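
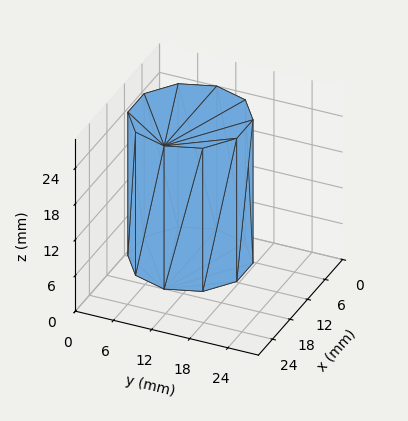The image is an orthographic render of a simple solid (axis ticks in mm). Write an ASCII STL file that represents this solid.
Reading the render: the shape is a regular 10-sided prism (a cylinder approximated with 10 flat sides), circumscribed radius ≈ 9 mm, height ≈ 24 mm (dimensions read to the nearest mm from the axis ticks). For the STL, each face is triangulated and given an outward normal.

solid part
  facet normal 0.0000 0.0000 -1.0000
    outer loop
      vertex 11.781 17.560 0.000
      vertex 16.281 14.290 0.000
      vertex 18.000 9.000 0.000
    endloop
  endfacet
  facet normal 0.0000 0.0000 -1.0000
    outer loop
      vertex 6.219 17.560 0.000
      vertex 11.781 17.560 0.000
      vertex 18.000 9.000 0.000
    endloop
  endfacet
  facet normal 0.0000 0.0000 -1.0000
    outer loop
      vertex 1.719 14.290 0.000
      vertex 6.219 17.560 0.000
      vertex 18.000 9.000 0.000
    endloop
  endfacet
  facet normal 0.0000 0.0000 -1.0000
    outer loop
      vertex 0.000 9.000 0.000
      vertex 1.719 14.290 0.000
      vertex 18.000 9.000 0.000
    endloop
  endfacet
  facet normal 0.0000 0.0000 -1.0000
    outer loop
      vertex 1.719 3.710 0.000
      vertex 0.000 9.000 0.000
      vertex 18.000 9.000 0.000
    endloop
  endfacet
  facet normal 0.0000 0.0000 -1.0000
    outer loop
      vertex 6.219 0.440 0.000
      vertex 1.719 3.710 0.000
      vertex 18.000 9.000 0.000
    endloop
  endfacet
  facet normal 0.0000 0.0000 -1.0000
    outer loop
      vertex 11.781 0.440 0.000
      vertex 6.219 0.440 0.000
      vertex 18.000 9.000 0.000
    endloop
  endfacet
  facet normal 0.0000 0.0000 -1.0000
    outer loop
      vertex 16.281 3.710 0.000
      vertex 11.781 0.440 0.000
      vertex 18.000 9.000 0.000
    endloop
  endfacet
  facet normal 0.0000 0.0000 1.0000
    outer loop
      vertex 18.000 9.000 24.000
      vertex 16.281 14.290 24.000
      vertex 11.781 17.560 24.000
    endloop
  endfacet
  facet normal 0.0000 0.0000 1.0000
    outer loop
      vertex 18.000 9.000 24.000
      vertex 11.781 17.560 24.000
      vertex 6.219 17.560 24.000
    endloop
  endfacet
  facet normal 0.0000 0.0000 1.0000
    outer loop
      vertex 18.000 9.000 24.000
      vertex 6.219 17.560 24.000
      vertex 1.719 14.290 24.000
    endloop
  endfacet
  facet normal 0.0000 0.0000 1.0000
    outer loop
      vertex 18.000 9.000 24.000
      vertex 1.719 14.290 24.000
      vertex 0.000 9.000 24.000
    endloop
  endfacet
  facet normal 0.0000 0.0000 1.0000
    outer loop
      vertex 18.000 9.000 24.000
      vertex 0.000 9.000 24.000
      vertex 1.719 3.710 24.000
    endloop
  endfacet
  facet normal 0.0000 0.0000 1.0000
    outer loop
      vertex 18.000 9.000 24.000
      vertex 1.719 3.710 24.000
      vertex 6.219 0.440 24.000
    endloop
  endfacet
  facet normal 0.0000 0.0000 1.0000
    outer loop
      vertex 18.000 9.000 24.000
      vertex 6.219 0.440 24.000
      vertex 11.781 0.440 24.000
    endloop
  endfacet
  facet normal 0.0000 0.0000 1.0000
    outer loop
      vertex 18.000 9.000 24.000
      vertex 11.781 0.440 24.000
      vertex 16.281 3.710 24.000
    endloop
  endfacet
  facet normal 0.9510 0.3090 0.0000
    outer loop
      vertex 18.000 9.000 0.000
      vertex 16.281 14.290 0.000
      vertex 16.281 14.290 24.000
    endloop
  endfacet
  facet normal 0.9510 0.3090 0.0000
    outer loop
      vertex 18.000 9.000 0.000
      vertex 16.281 14.290 24.000
      vertex 18.000 9.000 24.000
    endloop
  endfacet
  facet normal 0.5879 0.8090 0.0000
    outer loop
      vertex 16.281 14.290 0.000
      vertex 11.781 17.560 0.000
      vertex 11.781 17.560 24.000
    endloop
  endfacet
  facet normal 0.5879 0.8090 0.0000
    outer loop
      vertex 16.281 14.290 0.000
      vertex 11.781 17.560 24.000
      vertex 16.281 14.290 24.000
    endloop
  endfacet
  facet normal 0.0000 1.0000 0.0000
    outer loop
      vertex 11.781 17.560 0.000
      vertex 6.219 17.560 0.000
      vertex 6.219 17.560 24.000
    endloop
  endfacet
  facet normal 0.0000 1.0000 0.0000
    outer loop
      vertex 11.781 17.560 0.000
      vertex 6.219 17.560 24.000
      vertex 11.781 17.560 24.000
    endloop
  endfacet
  facet normal -0.5879 0.8090 0.0000
    outer loop
      vertex 6.219 17.560 0.000
      vertex 1.719 14.290 0.000
      vertex 1.719 14.290 24.000
    endloop
  endfacet
  facet normal -0.5879 0.8090 0.0000
    outer loop
      vertex 6.219 17.560 0.000
      vertex 1.719 14.290 24.000
      vertex 6.219 17.560 24.000
    endloop
  endfacet
  facet normal -0.9510 0.3090 0.0000
    outer loop
      vertex 1.719 14.290 0.000
      vertex 0.000 9.000 0.000
      vertex 0.000 9.000 24.000
    endloop
  endfacet
  facet normal -0.9510 0.3090 0.0000
    outer loop
      vertex 1.719 14.290 0.000
      vertex 0.000 9.000 24.000
      vertex 1.719 14.290 24.000
    endloop
  endfacet
  facet normal -0.9510 -0.3090 0.0000
    outer loop
      vertex 0.000 9.000 0.000
      vertex 1.719 3.710 0.000
      vertex 1.719 3.710 24.000
    endloop
  endfacet
  facet normal -0.9510 -0.3090 0.0000
    outer loop
      vertex 0.000 9.000 0.000
      vertex 1.719 3.710 24.000
      vertex 0.000 9.000 24.000
    endloop
  endfacet
  facet normal -0.5879 -0.8090 0.0000
    outer loop
      vertex 1.719 3.710 0.000
      vertex 6.219 0.440 0.000
      vertex 6.219 0.440 24.000
    endloop
  endfacet
  facet normal -0.5879 -0.8090 0.0000
    outer loop
      vertex 1.719 3.710 0.000
      vertex 6.219 0.440 24.000
      vertex 1.719 3.710 24.000
    endloop
  endfacet
  facet normal 0.0000 -1.0000 0.0000
    outer loop
      vertex 6.219 0.440 0.000
      vertex 11.781 0.440 0.000
      vertex 11.781 0.440 24.000
    endloop
  endfacet
  facet normal 0.0000 -1.0000 0.0000
    outer loop
      vertex 6.219 0.440 0.000
      vertex 11.781 0.440 24.000
      vertex 6.219 0.440 24.000
    endloop
  endfacet
  facet normal 0.5879 -0.8090 0.0000
    outer loop
      vertex 11.781 0.440 0.000
      vertex 16.281 3.710 0.000
      vertex 16.281 3.710 24.000
    endloop
  endfacet
  facet normal 0.5879 -0.8090 0.0000
    outer loop
      vertex 11.781 0.440 0.000
      vertex 16.281 3.710 24.000
      vertex 11.781 0.440 24.000
    endloop
  endfacet
  facet normal 0.9510 -0.3090 0.0000
    outer loop
      vertex 16.281 3.710 0.000
      vertex 18.000 9.000 0.000
      vertex 18.000 9.000 24.000
    endloop
  endfacet
  facet normal 0.9510 -0.3090 0.0000
    outer loop
      vertex 16.281 3.710 0.000
      vertex 18.000 9.000 24.000
      vertex 16.281 3.710 24.000
    endloop
  endfacet
endsolid part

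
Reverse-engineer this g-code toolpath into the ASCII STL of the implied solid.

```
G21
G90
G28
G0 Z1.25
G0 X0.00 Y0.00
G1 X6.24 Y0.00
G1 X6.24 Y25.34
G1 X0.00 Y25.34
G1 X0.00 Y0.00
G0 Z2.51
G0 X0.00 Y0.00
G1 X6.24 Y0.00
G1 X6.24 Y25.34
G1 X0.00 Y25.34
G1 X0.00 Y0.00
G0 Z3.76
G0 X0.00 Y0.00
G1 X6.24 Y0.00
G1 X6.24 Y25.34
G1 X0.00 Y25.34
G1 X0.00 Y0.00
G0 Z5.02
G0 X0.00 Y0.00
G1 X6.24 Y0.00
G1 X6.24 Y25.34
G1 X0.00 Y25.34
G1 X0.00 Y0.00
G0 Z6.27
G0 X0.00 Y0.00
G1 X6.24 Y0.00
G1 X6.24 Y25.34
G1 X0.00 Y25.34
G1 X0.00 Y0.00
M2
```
solid part
  facet normal 0.0000 0.0000 -1.0000
    outer loop
      vertex 6.24 25.34 0.00
      vertex 6.24 0.00 0.00
      vertex 0.00 0.00 0.00
    endloop
  endfacet
  facet normal 0.0000 0.0000 -1.0000
    outer loop
      vertex 0.00 25.34 0.00
      vertex 6.24 25.34 0.00
      vertex 0.00 0.00 0.00
    endloop
  endfacet
  facet normal 0.0000 0.0000 1.0000
    outer loop
      vertex 0.00 0.00 6.27
      vertex 6.24 0.00 6.27
      vertex 6.24 25.34 6.27
    endloop
  endfacet
  facet normal 0.0000 0.0000 1.0000
    outer loop
      vertex 0.00 0.00 6.27
      vertex 6.24 25.34 6.27
      vertex 0.00 25.34 6.27
    endloop
  endfacet
  facet normal 0.0000 -1.0000 0.0000
    outer loop
      vertex 0.00 0.00 0.00
      vertex 6.24 0.00 0.00
      vertex 6.24 0.00 6.27
    endloop
  endfacet
  facet normal 0.0000 -1.0000 0.0000
    outer loop
      vertex 0.00 0.00 0.00
      vertex 6.24 0.00 6.27
      vertex 0.00 0.00 6.27
    endloop
  endfacet
  facet normal 0.0000 1.0000 0.0000
    outer loop
      vertex 6.24 25.34 6.27
      vertex 6.24 25.34 0.00
      vertex 0.00 25.34 0.00
    endloop
  endfacet
  facet normal 0.0000 1.0000 0.0000
    outer loop
      vertex 0.00 25.34 6.27
      vertex 6.24 25.34 6.27
      vertex 0.00 25.34 0.00
    endloop
  endfacet
  facet normal -1.0000 0.0000 0.0000
    outer loop
      vertex 0.00 25.34 6.27
      vertex 0.00 25.34 0.00
      vertex 0.00 0.00 0.00
    endloop
  endfacet
  facet normal -1.0000 0.0000 0.0000
    outer loop
      vertex 0.00 0.00 6.27
      vertex 0.00 25.34 6.27
      vertex 0.00 0.00 0.00
    endloop
  endfacet
  facet normal 1.0000 0.0000 0.0000
    outer loop
      vertex 6.24 0.00 0.00
      vertex 6.24 25.34 0.00
      vertex 6.24 25.34 6.27
    endloop
  endfacet
  facet normal 1.0000 0.0000 0.0000
    outer loop
      vertex 6.24 0.00 0.00
      vertex 6.24 25.34 6.27
      vertex 6.24 0.00 6.27
    endloop
  endfacet
endsolid part

The G0 Z moves step by Δz≈1.25 mm. Every layer's G1 loop is the same polygon, so the solid is a straight extrusion of it from z=0 to z≈6.27. Closing with flat bottom and top caps and triangulating gives 12 facets — a rectangular box, roughly 6.24 × 25.3 mm footprint and 6.27 mm tall.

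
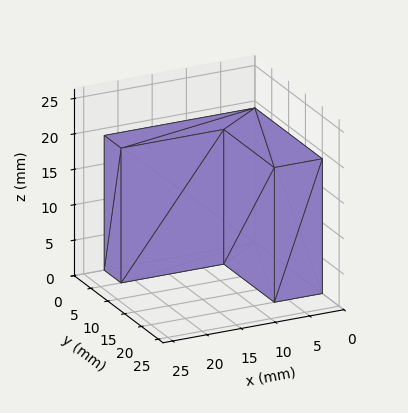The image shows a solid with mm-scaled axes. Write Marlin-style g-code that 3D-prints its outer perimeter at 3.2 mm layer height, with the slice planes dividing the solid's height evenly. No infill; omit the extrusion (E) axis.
Reading the render: the shape is an L-shaped prism: outer 22 × 20 mm, arm thicknesses ≈ 5 mm (horizontal) and 7 mm (vertical), extruded 19 mm in z (dimensions read to the nearest mm from the axis ticks). For the g-code, the solid's height is divided into equal slices at the stated Δz and each level perimeter traced with G1 moves after a G0 lift.

; perimeter-only toolpath
G21 ; units = mm
G90 ; absolute positioning
G28 ; home
; layer 1
G0 Z3.2
G0 X0.0 Y0.0
G1 X22.0 Y0.0
G1 X22.0 Y5.0
G1 X7.0 Y5.0
G1 X7.0 Y20.0
G1 X0.0 Y20.0
G1 X0.0 Y0.0
; layer 2
G0 Z6.3
G0 X0.0 Y0.0
G1 X22.0 Y0.0
G1 X22.0 Y5.0
G1 X7.0 Y5.0
G1 X7.0 Y20.0
G1 X0.0 Y20.0
G1 X0.0 Y0.0
; layer 3
G0 Z9.5
G0 X0.0 Y0.0
G1 X22.0 Y0.0
G1 X22.0 Y5.0
G1 X7.0 Y5.0
G1 X7.0 Y20.0
G1 X0.0 Y20.0
G1 X0.0 Y0.0
; layer 4
G0 Z12.7
G0 X0.0 Y0.0
G1 X22.0 Y0.0
G1 X22.0 Y5.0
G1 X7.0 Y5.0
G1 X7.0 Y20.0
G1 X0.0 Y20.0
G1 X0.0 Y0.0
; layer 5
G0 Z15.8
G0 X0.0 Y0.0
G1 X22.0 Y0.0
G1 X22.0 Y5.0
G1 X7.0 Y5.0
G1 X7.0 Y20.0
G1 X0.0 Y20.0
G1 X0.0 Y0.0
; layer 6
G0 Z19.0
G0 X0.0 Y0.0
G1 X22.0 Y0.0
G1 X22.0 Y5.0
G1 X7.0 Y5.0
G1 X7.0 Y20.0
G1 X0.0 Y20.0
G1 X0.0 Y0.0
M2 ; end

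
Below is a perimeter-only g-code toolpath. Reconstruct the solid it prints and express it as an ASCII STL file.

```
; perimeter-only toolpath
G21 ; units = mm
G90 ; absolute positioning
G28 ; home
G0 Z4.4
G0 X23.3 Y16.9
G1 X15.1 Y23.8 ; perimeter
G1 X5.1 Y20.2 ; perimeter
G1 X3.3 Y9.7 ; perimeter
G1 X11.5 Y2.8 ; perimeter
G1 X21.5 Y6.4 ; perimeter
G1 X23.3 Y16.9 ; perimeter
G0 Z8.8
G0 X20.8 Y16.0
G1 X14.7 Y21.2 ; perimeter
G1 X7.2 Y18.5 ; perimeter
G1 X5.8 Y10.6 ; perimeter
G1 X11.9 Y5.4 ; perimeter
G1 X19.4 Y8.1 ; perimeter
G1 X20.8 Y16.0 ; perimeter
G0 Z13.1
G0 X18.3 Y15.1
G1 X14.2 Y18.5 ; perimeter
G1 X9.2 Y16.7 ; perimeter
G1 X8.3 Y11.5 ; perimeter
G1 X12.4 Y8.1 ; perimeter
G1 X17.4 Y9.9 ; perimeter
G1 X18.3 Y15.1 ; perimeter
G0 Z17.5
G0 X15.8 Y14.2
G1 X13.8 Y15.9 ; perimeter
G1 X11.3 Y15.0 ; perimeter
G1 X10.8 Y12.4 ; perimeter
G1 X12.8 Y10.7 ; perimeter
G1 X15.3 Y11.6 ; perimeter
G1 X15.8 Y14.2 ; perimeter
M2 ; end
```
solid part
  facet normal 0.0000 0.0000 -1.0000
    outer loop
      vertex 3.1 21.9 0.0
      vertex 15.6 26.4 0.0
      vertex 25.8 17.8 0.0
    endloop
  endfacet
  facet normal 0.0000 0.0000 -1.0000
    outer loop
      vertex 0.8 8.8 0.0
      vertex 3.1 21.9 0.0
      vertex 25.8 17.8 0.0
    endloop
  endfacet
  facet normal 0.0000 0.0000 -1.0000
    outer loop
      vertex 11.0 0.2 0.0
      vertex 0.8 8.8 0.0
      vertex 25.8 17.8 0.0
    endloop
  endfacet
  facet normal 0.0000 0.0000 -1.0000
    outer loop
      vertex 23.5 4.7 0.0
      vertex 11.0 0.2 0.0
      vertex 25.8 17.8 0.0
    endloop
  endfacet
  facet normal 0.5707 0.6769 0.4648
    outer loop
      vertex 25.8 17.8 0.0
      vertex 15.6 26.4 0.0
      vertex 13.3 13.3 21.9
    endloop
  endfacet
  facet normal -0.2996 0.8323 0.4664
    outer loop
      vertex 15.6 26.4 0.0
      vertex 3.1 21.9 0.0
      vertex 13.3 13.3 21.9
    endloop
  endfacet
  facet normal -0.8715 0.1530 0.4660
    outer loop
      vertex 3.1 21.9 0.0
      vertex 0.8 8.8 0.0
      vertex 13.3 13.3 21.9
    endloop
  endfacet
  facet normal -0.5707 -0.6769 0.4648
    outer loop
      vertex 0.8 8.8 0.0
      vertex 11.0 0.2 0.0
      vertex 13.3 13.3 21.9
    endloop
  endfacet
  facet normal 0.2996 -0.8323 0.4664
    outer loop
      vertex 11.0 0.2 0.0
      vertex 23.5 4.7 0.0
      vertex 13.3 13.3 21.9
    endloop
  endfacet
  facet normal 0.8715 -0.1530 0.4660
    outer loop
      vertex 23.5 4.7 0.0
      vertex 25.8 17.8 0.0
      vertex 13.3 13.3 21.9
    endloop
  endfacet
endsolid part

The G0 Z moves step by Δz≈4.4 mm. The G1 loops shrink linearly with z, so the solid tapers from its base footprint up to z≈21.9. Closing with a flat bottom cap and the tapered top and triangulating gives 10 facets — a regular 6-sided pyramid, base circumscribed radius ≈ 13.3 mm, apex at z ≈ 21.9 mm.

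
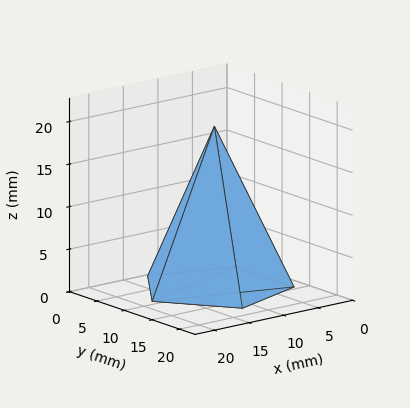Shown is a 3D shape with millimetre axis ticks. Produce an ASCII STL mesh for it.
Reading the render: the shape is a regular 5-sided pyramid, base circumscribed radius ≈ 9 mm, apex at z ≈ 19 mm (dimensions read to the nearest mm from the axis ticks). For the STL, each face is triangulated and given an outward normal.

solid part
  facet normal 0.0000 0.0000 -1.0000
    outer loop
      vertex 1.7 14.3 0.0
      vertex 11.8 17.6 0.0
      vertex 18.0 9.0 0.0
    endloop
  endfacet
  facet normal 0.0000 0.0000 -1.0000
    outer loop
      vertex 1.7 3.7 0.0
      vertex 1.7 14.3 0.0
      vertex 18.0 9.0 0.0
    endloop
  endfacet
  facet normal 0.0000 0.0000 -1.0000
    outer loop
      vertex 11.8 0.4 0.0
      vertex 1.7 3.7 0.0
      vertex 18.0 9.0 0.0
    endloop
  endfacet
  facet normal 0.7572 0.5459 0.3587
    outer loop
      vertex 18.0 9.0 0.0
      vertex 11.8 17.6 0.0
      vertex 9.0 9.0 19.0
    endloop
  endfacet
  facet normal -0.2899 0.8872 0.3589
    outer loop
      vertex 11.8 17.6 0.0
      vertex 1.7 14.3 0.0
      vertex 9.0 9.0 19.0
    endloop
  endfacet
  facet normal -0.9335 0.0000 0.3586
    outer loop
      vertex 1.7 14.3 0.0
      vertex 1.7 3.7 0.0
      vertex 9.0 9.0 19.0
    endloop
  endfacet
  facet normal -0.2899 -0.8872 0.3589
    outer loop
      vertex 1.7 3.7 0.0
      vertex 11.8 0.4 0.0
      vertex 9.0 9.0 19.0
    endloop
  endfacet
  facet normal 0.7572 -0.5459 0.3587
    outer loop
      vertex 11.8 0.4 0.0
      vertex 18.0 9.0 0.0
      vertex 9.0 9.0 19.0
    endloop
  endfacet
endsolid part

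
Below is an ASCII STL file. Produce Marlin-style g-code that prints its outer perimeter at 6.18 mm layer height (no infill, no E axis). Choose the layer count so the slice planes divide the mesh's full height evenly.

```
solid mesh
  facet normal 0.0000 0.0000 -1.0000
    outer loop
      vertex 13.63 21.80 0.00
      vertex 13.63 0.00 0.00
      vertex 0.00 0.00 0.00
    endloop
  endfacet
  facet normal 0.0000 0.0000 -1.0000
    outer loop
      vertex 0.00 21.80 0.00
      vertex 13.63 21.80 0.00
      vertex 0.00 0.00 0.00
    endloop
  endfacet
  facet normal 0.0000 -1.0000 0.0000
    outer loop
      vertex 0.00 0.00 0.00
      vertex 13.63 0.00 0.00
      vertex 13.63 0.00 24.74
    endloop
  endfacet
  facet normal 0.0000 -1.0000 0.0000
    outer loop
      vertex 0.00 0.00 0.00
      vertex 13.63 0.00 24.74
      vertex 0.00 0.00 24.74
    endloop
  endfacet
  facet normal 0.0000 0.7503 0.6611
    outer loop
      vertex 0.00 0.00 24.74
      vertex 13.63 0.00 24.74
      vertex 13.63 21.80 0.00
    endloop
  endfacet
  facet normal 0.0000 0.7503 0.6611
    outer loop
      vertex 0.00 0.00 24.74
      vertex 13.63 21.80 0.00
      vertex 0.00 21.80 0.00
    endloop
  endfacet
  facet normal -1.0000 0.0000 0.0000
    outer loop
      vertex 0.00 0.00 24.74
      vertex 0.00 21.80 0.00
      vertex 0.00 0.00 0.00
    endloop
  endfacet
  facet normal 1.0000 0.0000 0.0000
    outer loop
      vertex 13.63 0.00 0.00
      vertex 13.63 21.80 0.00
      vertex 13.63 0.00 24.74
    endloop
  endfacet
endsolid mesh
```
; perimeter-only toolpath
G21 ; units = mm
G90 ; absolute positioning
G28 ; home
; layer 1
G0 Z6.18
G0 X0.00 Y0.00
G1 X13.63 Y0.00
G1 X13.63 Y16.35
G1 X0.00 Y16.35
G1 X0.00 Y0.00
; layer 2
G0 Z12.37
G0 X0.00 Y0.00
G1 X13.63 Y0.00
G1 X13.63 Y10.90
G1 X0.00 Y10.90
G1 X0.00 Y0.00
; layer 3
G0 Z18.55
G0 X0.00 Y0.00
G1 X13.63 Y0.00
G1 X13.63 Y5.45
G1 X0.00 Y5.45
G1 X0.00 Y0.00
M2 ; end

The solid is a wedge (ramp): 13.6 × 21.8 mm base, rising to 24.7 mm along the y=0 edge and sloping linearly to z=0 at y=21.8. Slicing at Δz = 6.18 mm — 4 equal slices spanning the solid's height, so layer i sits at z = i·h/4 — gives 3 non-empty perimeters. Each is a 4-segment closed polygon; G0 lifts to the layer z and rapids to the start vertex, then G1 traces the edges. The cross-section shrinks linearly with z (the slice at the apex is degenerate and omitted).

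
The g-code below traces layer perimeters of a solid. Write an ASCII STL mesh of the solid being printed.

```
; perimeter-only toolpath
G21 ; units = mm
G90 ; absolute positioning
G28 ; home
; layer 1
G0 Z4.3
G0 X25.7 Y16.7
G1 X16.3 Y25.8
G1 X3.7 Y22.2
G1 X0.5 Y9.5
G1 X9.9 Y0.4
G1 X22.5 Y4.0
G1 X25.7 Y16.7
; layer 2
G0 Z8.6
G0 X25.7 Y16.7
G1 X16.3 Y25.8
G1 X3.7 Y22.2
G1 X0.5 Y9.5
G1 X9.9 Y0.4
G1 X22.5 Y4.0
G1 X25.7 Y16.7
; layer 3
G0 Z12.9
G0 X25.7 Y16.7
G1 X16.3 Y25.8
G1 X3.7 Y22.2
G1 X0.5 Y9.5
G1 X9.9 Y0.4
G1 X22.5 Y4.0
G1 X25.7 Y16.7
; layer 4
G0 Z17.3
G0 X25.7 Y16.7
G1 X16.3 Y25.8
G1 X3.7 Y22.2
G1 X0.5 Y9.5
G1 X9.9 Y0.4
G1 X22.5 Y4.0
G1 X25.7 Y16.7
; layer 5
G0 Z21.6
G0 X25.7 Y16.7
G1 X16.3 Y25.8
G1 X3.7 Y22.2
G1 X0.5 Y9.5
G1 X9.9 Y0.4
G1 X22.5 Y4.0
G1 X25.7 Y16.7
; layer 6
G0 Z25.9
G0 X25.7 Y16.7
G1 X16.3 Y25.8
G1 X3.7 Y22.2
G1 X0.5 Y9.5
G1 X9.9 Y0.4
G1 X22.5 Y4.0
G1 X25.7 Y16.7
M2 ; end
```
solid part
  facet normal 0.0000 0.0000 -1.0000
    outer loop
      vertex 3.7 22.2 0.0
      vertex 16.3 25.8 0.0
      vertex 25.7 16.7 0.0
    endloop
  endfacet
  facet normal 0.0000 0.0000 -1.0000
    outer loop
      vertex 0.5 9.5 0.0
      vertex 3.7 22.2 0.0
      vertex 25.7 16.7 0.0
    endloop
  endfacet
  facet normal 0.0000 0.0000 -1.0000
    outer loop
      vertex 9.9 0.4 0.0
      vertex 0.5 9.5 0.0
      vertex 25.7 16.7 0.0
    endloop
  endfacet
  facet normal 0.0000 0.0000 -1.0000
    outer loop
      vertex 22.5 4.0 0.0
      vertex 9.9 0.4 0.0
      vertex 25.7 16.7 0.0
    endloop
  endfacet
  facet normal 0.0000 0.0000 1.0000
    outer loop
      vertex 25.7 16.7 25.9
      vertex 16.3 25.8 25.9
      vertex 3.7 22.2 25.9
    endloop
  endfacet
  facet normal 0.0000 0.0000 1.0000
    outer loop
      vertex 25.7 16.7 25.9
      vertex 3.7 22.2 25.9
      vertex 0.5 9.5 25.9
    endloop
  endfacet
  facet normal 0.0000 0.0000 1.0000
    outer loop
      vertex 25.7 16.7 25.9
      vertex 0.5 9.5 25.9
      vertex 9.9 0.4 25.9
    endloop
  endfacet
  facet normal 0.0000 0.0000 1.0000
    outer loop
      vertex 25.7 16.7 25.9
      vertex 9.9 0.4 25.9
      vertex 22.5 4.0 25.9
    endloop
  endfacet
  facet normal 0.6955 0.7185 0.0000
    outer loop
      vertex 25.7 16.7 0.0
      vertex 16.3 25.8 0.0
      vertex 16.3 25.8 25.9
    endloop
  endfacet
  facet normal 0.6955 0.7185 0.0000
    outer loop
      vertex 25.7 16.7 0.0
      vertex 16.3 25.8 25.9
      vertex 25.7 16.7 25.9
    endloop
  endfacet
  facet normal -0.2747 0.9615 0.0000
    outer loop
      vertex 16.3 25.8 0.0
      vertex 3.7 22.2 0.0
      vertex 3.7 22.2 25.9
    endloop
  endfacet
  facet normal -0.2747 0.9615 0.0000
    outer loop
      vertex 16.3 25.8 0.0
      vertex 3.7 22.2 25.9
      vertex 16.3 25.8 25.9
    endloop
  endfacet
  facet normal -0.9697 0.2443 0.0000
    outer loop
      vertex 3.7 22.2 0.0
      vertex 0.5 9.5 0.0
      vertex 0.5 9.5 25.9
    endloop
  endfacet
  facet normal -0.9697 0.2443 0.0000
    outer loop
      vertex 3.7 22.2 0.0
      vertex 0.5 9.5 25.9
      vertex 3.7 22.2 25.9
    endloop
  endfacet
  facet normal -0.6955 -0.7185 0.0000
    outer loop
      vertex 0.5 9.5 0.0
      vertex 9.9 0.4 0.0
      vertex 9.9 0.4 25.9
    endloop
  endfacet
  facet normal -0.6955 -0.7185 0.0000
    outer loop
      vertex 0.5 9.5 0.0
      vertex 9.9 0.4 25.9
      vertex 0.5 9.5 25.9
    endloop
  endfacet
  facet normal 0.2747 -0.9615 0.0000
    outer loop
      vertex 9.9 0.4 0.0
      vertex 22.5 4.0 0.0
      vertex 22.5 4.0 25.9
    endloop
  endfacet
  facet normal 0.2747 -0.9615 0.0000
    outer loop
      vertex 9.9 0.4 0.0
      vertex 22.5 4.0 25.9
      vertex 9.9 0.4 25.9
    endloop
  endfacet
  facet normal 0.9697 -0.2443 0.0000
    outer loop
      vertex 22.5 4.0 0.0
      vertex 25.7 16.7 0.0
      vertex 25.7 16.7 25.9
    endloop
  endfacet
  facet normal 0.9697 -0.2443 0.0000
    outer loop
      vertex 22.5 4.0 0.0
      vertex 25.7 16.7 25.9
      vertex 22.5 4.0 25.9
    endloop
  endfacet
endsolid part

The G0 Z moves step by Δz≈4.3 mm. Every layer's G1 loop is the same polygon, so the solid is a straight extrusion of it from z=0 to z≈25.9. Closing with flat bottom and top caps and triangulating gives 20 facets — a regular 6-sided prism (a cylinder approximated with 6 flat sides), circumscribed radius ≈ 13.1 mm, height ≈ 25.9 mm.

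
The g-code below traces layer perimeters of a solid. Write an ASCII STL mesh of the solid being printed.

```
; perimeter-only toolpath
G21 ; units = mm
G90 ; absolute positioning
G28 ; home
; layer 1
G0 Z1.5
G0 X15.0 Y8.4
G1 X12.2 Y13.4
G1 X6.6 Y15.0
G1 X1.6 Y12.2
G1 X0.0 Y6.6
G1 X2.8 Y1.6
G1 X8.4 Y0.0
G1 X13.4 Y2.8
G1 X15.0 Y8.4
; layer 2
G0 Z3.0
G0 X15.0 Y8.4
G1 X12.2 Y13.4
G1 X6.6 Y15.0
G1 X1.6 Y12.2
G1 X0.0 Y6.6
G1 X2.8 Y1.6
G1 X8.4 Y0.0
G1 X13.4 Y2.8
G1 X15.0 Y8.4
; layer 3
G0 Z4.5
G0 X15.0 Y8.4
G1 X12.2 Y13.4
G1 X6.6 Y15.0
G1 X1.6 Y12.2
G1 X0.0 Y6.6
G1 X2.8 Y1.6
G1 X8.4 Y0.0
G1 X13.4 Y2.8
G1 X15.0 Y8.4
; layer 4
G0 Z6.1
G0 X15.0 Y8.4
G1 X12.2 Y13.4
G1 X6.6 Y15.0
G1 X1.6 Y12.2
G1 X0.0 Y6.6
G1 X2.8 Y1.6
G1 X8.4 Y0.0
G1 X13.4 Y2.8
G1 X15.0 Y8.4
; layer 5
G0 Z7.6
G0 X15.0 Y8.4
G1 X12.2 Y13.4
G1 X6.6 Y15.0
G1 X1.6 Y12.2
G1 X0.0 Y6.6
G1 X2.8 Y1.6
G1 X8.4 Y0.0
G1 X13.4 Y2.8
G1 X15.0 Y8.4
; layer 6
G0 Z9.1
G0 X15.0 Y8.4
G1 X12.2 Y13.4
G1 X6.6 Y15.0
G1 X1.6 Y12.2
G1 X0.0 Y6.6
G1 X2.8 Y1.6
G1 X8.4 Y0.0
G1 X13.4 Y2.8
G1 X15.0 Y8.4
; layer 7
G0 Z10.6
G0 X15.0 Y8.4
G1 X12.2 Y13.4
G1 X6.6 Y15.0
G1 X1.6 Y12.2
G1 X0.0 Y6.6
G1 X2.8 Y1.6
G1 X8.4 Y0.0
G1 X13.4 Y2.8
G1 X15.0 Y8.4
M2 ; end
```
solid part
  facet normal 0.0000 0.0000 -1.0000
    outer loop
      vertex 6.6 15.0 0.0
      vertex 12.2 13.4 0.0
      vertex 15.0 8.4 0.0
    endloop
  endfacet
  facet normal 0.0000 0.0000 -1.0000
    outer loop
      vertex 1.6 12.2 0.0
      vertex 6.6 15.0 0.0
      vertex 15.0 8.4 0.0
    endloop
  endfacet
  facet normal 0.0000 0.0000 -1.0000
    outer loop
      vertex 0.0 6.6 0.0
      vertex 1.6 12.2 0.0
      vertex 15.0 8.4 0.0
    endloop
  endfacet
  facet normal 0.0000 0.0000 -1.0000
    outer loop
      vertex 2.8 1.6 0.0
      vertex 0.0 6.6 0.0
      vertex 15.0 8.4 0.0
    endloop
  endfacet
  facet normal 0.0000 0.0000 -1.0000
    outer loop
      vertex 8.4 0.0 0.0
      vertex 2.8 1.6 0.0
      vertex 15.0 8.4 0.0
    endloop
  endfacet
  facet normal 0.0000 0.0000 -1.0000
    outer loop
      vertex 13.4 2.8 0.0
      vertex 8.4 0.0 0.0
      vertex 15.0 8.4 0.0
    endloop
  endfacet
  facet normal 0.0000 0.0000 1.0000
    outer loop
      vertex 15.0 8.4 10.6
      vertex 12.2 13.4 10.6
      vertex 6.6 15.0 10.6
    endloop
  endfacet
  facet normal 0.0000 0.0000 1.0000
    outer loop
      vertex 15.0 8.4 10.6
      vertex 6.6 15.0 10.6
      vertex 1.6 12.2 10.6
    endloop
  endfacet
  facet normal 0.0000 0.0000 1.0000
    outer loop
      vertex 15.0 8.4 10.6
      vertex 1.6 12.2 10.6
      vertex 0.0 6.6 10.6
    endloop
  endfacet
  facet normal 0.0000 0.0000 1.0000
    outer loop
      vertex 15.0 8.4 10.6
      vertex 0.0 6.6 10.6
      vertex 2.8 1.6 10.6
    endloop
  endfacet
  facet normal 0.0000 0.0000 1.0000
    outer loop
      vertex 15.0 8.4 10.6
      vertex 2.8 1.6 10.6
      vertex 8.4 0.0 10.6
    endloop
  endfacet
  facet normal 0.0000 0.0000 1.0000
    outer loop
      vertex 15.0 8.4 10.6
      vertex 8.4 0.0 10.6
      vertex 13.4 2.8 10.6
    endloop
  endfacet
  facet normal 0.8725 0.4886 0.0000
    outer loop
      vertex 15.0 8.4 0.0
      vertex 12.2 13.4 0.0
      vertex 12.2 13.4 10.6
    endloop
  endfacet
  facet normal 0.8725 0.4886 0.0000
    outer loop
      vertex 15.0 8.4 0.0
      vertex 12.2 13.4 10.6
      vertex 15.0 8.4 10.6
    endloop
  endfacet
  facet normal 0.2747 0.9615 0.0000
    outer loop
      vertex 12.2 13.4 0.0
      vertex 6.6 15.0 0.0
      vertex 6.6 15.0 10.6
    endloop
  endfacet
  facet normal 0.2747 0.9615 0.0000
    outer loop
      vertex 12.2 13.4 0.0
      vertex 6.6 15.0 10.6
      vertex 12.2 13.4 10.6
    endloop
  endfacet
  facet normal -0.4886 0.8725 0.0000
    outer loop
      vertex 6.6 15.0 0.0
      vertex 1.6 12.2 0.0
      vertex 1.6 12.2 10.6
    endloop
  endfacet
  facet normal -0.4886 0.8725 0.0000
    outer loop
      vertex 6.6 15.0 0.0
      vertex 1.6 12.2 10.6
      vertex 6.6 15.0 10.6
    endloop
  endfacet
  facet normal -0.9615 0.2747 0.0000
    outer loop
      vertex 1.6 12.2 0.0
      vertex 0.0 6.6 0.0
      vertex 0.0 6.6 10.6
    endloop
  endfacet
  facet normal -0.9615 0.2747 0.0000
    outer loop
      vertex 1.6 12.2 0.0
      vertex 0.0 6.6 10.6
      vertex 1.6 12.2 10.6
    endloop
  endfacet
  facet normal -0.8725 -0.4886 0.0000
    outer loop
      vertex 0.0 6.6 0.0
      vertex 2.8 1.6 0.0
      vertex 2.8 1.6 10.6
    endloop
  endfacet
  facet normal -0.8725 -0.4886 0.0000
    outer loop
      vertex 0.0 6.6 0.0
      vertex 2.8 1.6 10.6
      vertex 0.0 6.6 10.6
    endloop
  endfacet
  facet normal -0.2747 -0.9615 0.0000
    outer loop
      vertex 2.8 1.6 0.0
      vertex 8.4 0.0 0.0
      vertex 8.4 0.0 10.6
    endloop
  endfacet
  facet normal -0.2747 -0.9615 0.0000
    outer loop
      vertex 2.8 1.6 0.0
      vertex 8.4 0.0 10.6
      vertex 2.8 1.6 10.6
    endloop
  endfacet
  facet normal 0.4886 -0.8725 0.0000
    outer loop
      vertex 8.4 0.0 0.0
      vertex 13.4 2.8 0.0
      vertex 13.4 2.8 10.6
    endloop
  endfacet
  facet normal 0.4886 -0.8725 0.0000
    outer loop
      vertex 8.4 0.0 0.0
      vertex 13.4 2.8 10.6
      vertex 8.4 0.0 10.6
    endloop
  endfacet
  facet normal 0.9615 -0.2747 0.0000
    outer loop
      vertex 13.4 2.8 0.0
      vertex 15.0 8.4 0.0
      vertex 15.0 8.4 10.6
    endloop
  endfacet
  facet normal 0.9615 -0.2747 0.0000
    outer loop
      vertex 13.4 2.8 0.0
      vertex 15.0 8.4 10.6
      vertex 13.4 2.8 10.6
    endloop
  endfacet
endsolid part

The G0 Z moves step by Δz≈1.5 mm. Every layer's G1 loop is the same polygon, so the solid is a straight extrusion of it from z=0 to z≈10.6. Closing with flat bottom and top caps and triangulating gives 28 facets — a regular 8-sided prism (a cylinder approximated with 8 flat sides), circumscribed radius ≈ 7.5 mm, height ≈ 10.6 mm.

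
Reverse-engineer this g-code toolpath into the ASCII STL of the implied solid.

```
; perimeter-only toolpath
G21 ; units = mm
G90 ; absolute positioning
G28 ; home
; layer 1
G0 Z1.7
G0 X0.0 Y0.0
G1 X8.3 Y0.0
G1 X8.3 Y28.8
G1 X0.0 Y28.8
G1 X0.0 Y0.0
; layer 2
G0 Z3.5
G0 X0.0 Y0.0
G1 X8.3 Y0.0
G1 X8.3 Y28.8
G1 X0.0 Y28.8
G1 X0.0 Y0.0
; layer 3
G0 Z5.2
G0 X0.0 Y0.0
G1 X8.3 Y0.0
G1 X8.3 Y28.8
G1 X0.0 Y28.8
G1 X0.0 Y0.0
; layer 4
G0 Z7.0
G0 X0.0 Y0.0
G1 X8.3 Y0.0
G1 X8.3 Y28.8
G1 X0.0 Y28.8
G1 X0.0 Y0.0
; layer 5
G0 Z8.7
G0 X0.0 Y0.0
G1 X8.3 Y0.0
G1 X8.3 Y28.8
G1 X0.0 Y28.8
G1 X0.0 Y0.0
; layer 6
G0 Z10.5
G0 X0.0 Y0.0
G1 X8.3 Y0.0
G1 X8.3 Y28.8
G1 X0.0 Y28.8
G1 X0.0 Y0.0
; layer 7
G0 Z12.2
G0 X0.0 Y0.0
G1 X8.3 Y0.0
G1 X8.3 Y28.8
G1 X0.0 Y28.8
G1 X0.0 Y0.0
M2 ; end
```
solid part
  facet normal 0.0000 0.0000 -1.0000
    outer loop
      vertex 8.3 28.8 0.0
      vertex 8.3 0.0 0.0
      vertex 0.0 0.0 0.0
    endloop
  endfacet
  facet normal 0.0000 0.0000 -1.0000
    outer loop
      vertex 0.0 28.8 0.0
      vertex 8.3 28.8 0.0
      vertex 0.0 0.0 0.0
    endloop
  endfacet
  facet normal 0.0000 0.0000 1.0000
    outer loop
      vertex 0.0 0.0 12.2
      vertex 8.3 0.0 12.2
      vertex 8.3 28.8 12.2
    endloop
  endfacet
  facet normal 0.0000 0.0000 1.0000
    outer loop
      vertex 0.0 0.0 12.2
      vertex 8.3 28.8 12.2
      vertex 0.0 28.8 12.2
    endloop
  endfacet
  facet normal 0.0000 -1.0000 0.0000
    outer loop
      vertex 0.0 0.0 0.0
      vertex 8.3 0.0 0.0
      vertex 8.3 0.0 12.2
    endloop
  endfacet
  facet normal 0.0000 -1.0000 0.0000
    outer loop
      vertex 0.0 0.0 0.0
      vertex 8.3 0.0 12.2
      vertex 0.0 0.0 12.2
    endloop
  endfacet
  facet normal 0.0000 1.0000 0.0000
    outer loop
      vertex 8.3 28.8 12.2
      vertex 8.3 28.8 0.0
      vertex 0.0 28.8 0.0
    endloop
  endfacet
  facet normal 0.0000 1.0000 0.0000
    outer loop
      vertex 0.0 28.8 12.2
      vertex 8.3 28.8 12.2
      vertex 0.0 28.8 0.0
    endloop
  endfacet
  facet normal -1.0000 0.0000 0.0000
    outer loop
      vertex 0.0 28.8 12.2
      vertex 0.0 28.8 0.0
      vertex 0.0 0.0 0.0
    endloop
  endfacet
  facet normal -1.0000 0.0000 0.0000
    outer loop
      vertex 0.0 0.0 12.2
      vertex 0.0 28.8 12.2
      vertex 0.0 0.0 0.0
    endloop
  endfacet
  facet normal 1.0000 0.0000 0.0000
    outer loop
      vertex 8.3 0.0 0.0
      vertex 8.3 28.8 0.0
      vertex 8.3 28.8 12.2
    endloop
  endfacet
  facet normal 1.0000 0.0000 0.0000
    outer loop
      vertex 8.3 0.0 0.0
      vertex 8.3 28.8 12.2
      vertex 8.3 0.0 12.2
    endloop
  endfacet
endsolid part

The G0 Z moves step by Δz≈1.7 mm. Every layer's G1 loop is the same polygon, so the solid is a straight extrusion of it from z=0 to z≈12.2. Closing with flat bottom and top caps and triangulating gives 12 facets — a rectangular box, roughly 8.3 × 28.8 mm footprint and 12.2 mm tall.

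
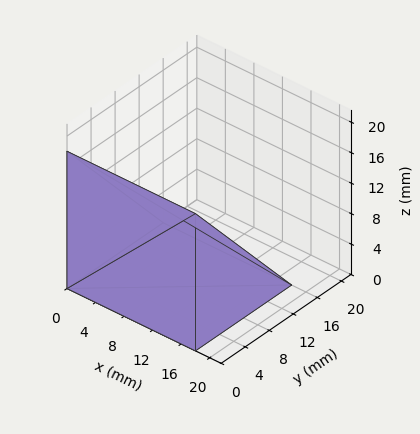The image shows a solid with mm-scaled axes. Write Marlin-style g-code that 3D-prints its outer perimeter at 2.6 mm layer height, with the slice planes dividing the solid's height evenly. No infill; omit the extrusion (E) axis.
Reading the render: the shape is a wedge (ramp): 18 × 16 mm base, rising to 18 mm along the y=0 edge and sloping linearly to z=0 at y=16 (dimensions read to the nearest mm from the axis ticks). For the g-code, the solid's height is divided into equal slices at the stated Δz and each level perimeter traced with G1 moves after a G0 lift.

; perimeter-only toolpath
G21 ; units = mm
G90 ; absolute positioning
G28 ; home
; layer 1
G0 Z2.6
G0 X0.0 Y0.0
G1 X18.0 Y0.0
G1 X18.0 Y13.7
G1 X0.0 Y13.7
G1 X0.0 Y0.0
; layer 2
G0 Z5.1
G0 X0.0 Y0.0
G1 X18.0 Y0.0
G1 X18.0 Y11.4
G1 X0.0 Y11.4
G1 X0.0 Y0.0
; layer 3
G0 Z7.7
G0 X0.0 Y0.0
G1 X18.0 Y0.0
G1 X18.0 Y9.1
G1 X0.0 Y9.1
G1 X0.0 Y0.0
; layer 4
G0 Z10.3
G0 X0.0 Y0.0
G1 X18.0 Y0.0
G1 X18.0 Y6.9
G1 X0.0 Y6.9
G1 X0.0 Y0.0
; layer 5
G0 Z12.9
G0 X0.0 Y0.0
G1 X18.0 Y0.0
G1 X18.0 Y4.6
G1 X0.0 Y4.6
G1 X0.0 Y0.0
; layer 6
G0 Z15.4
G0 X0.0 Y0.0
G1 X18.0 Y0.0
G1 X18.0 Y2.3
G1 X0.0 Y2.3
G1 X0.0 Y0.0
M2 ; end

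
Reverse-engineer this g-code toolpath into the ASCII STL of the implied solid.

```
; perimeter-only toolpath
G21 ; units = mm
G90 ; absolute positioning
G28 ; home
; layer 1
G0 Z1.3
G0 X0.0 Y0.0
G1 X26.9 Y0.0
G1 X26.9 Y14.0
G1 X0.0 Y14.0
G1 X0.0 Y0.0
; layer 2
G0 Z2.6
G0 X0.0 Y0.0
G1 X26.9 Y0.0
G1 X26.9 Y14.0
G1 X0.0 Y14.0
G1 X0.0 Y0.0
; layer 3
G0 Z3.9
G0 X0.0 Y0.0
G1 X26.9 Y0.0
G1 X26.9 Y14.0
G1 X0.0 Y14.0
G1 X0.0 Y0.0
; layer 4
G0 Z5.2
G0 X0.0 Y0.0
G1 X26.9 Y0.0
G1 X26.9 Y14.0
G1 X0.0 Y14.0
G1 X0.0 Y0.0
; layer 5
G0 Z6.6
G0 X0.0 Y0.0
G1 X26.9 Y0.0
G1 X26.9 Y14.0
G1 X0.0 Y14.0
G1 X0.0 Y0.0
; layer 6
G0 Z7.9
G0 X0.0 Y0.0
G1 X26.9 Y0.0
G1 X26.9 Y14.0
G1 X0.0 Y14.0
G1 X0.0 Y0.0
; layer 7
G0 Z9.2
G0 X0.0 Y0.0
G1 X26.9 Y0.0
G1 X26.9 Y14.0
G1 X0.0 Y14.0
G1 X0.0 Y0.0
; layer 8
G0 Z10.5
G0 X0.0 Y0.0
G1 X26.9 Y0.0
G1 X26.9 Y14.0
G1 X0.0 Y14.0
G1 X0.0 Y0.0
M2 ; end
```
solid part
  facet normal 0.0000 0.0000 -1.0000
    outer loop
      vertex 26.9 14.0 0.0
      vertex 26.9 0.0 0.0
      vertex 0.0 0.0 0.0
    endloop
  endfacet
  facet normal 0.0000 0.0000 -1.0000
    outer loop
      vertex 0.0 14.0 0.0
      vertex 26.9 14.0 0.0
      vertex 0.0 0.0 0.0
    endloop
  endfacet
  facet normal 0.0000 0.0000 1.0000
    outer loop
      vertex 0.0 0.0 10.5
      vertex 26.9 0.0 10.5
      vertex 26.9 14.0 10.5
    endloop
  endfacet
  facet normal 0.0000 0.0000 1.0000
    outer loop
      vertex 0.0 0.0 10.5
      vertex 26.9 14.0 10.5
      vertex 0.0 14.0 10.5
    endloop
  endfacet
  facet normal 0.0000 -1.0000 0.0000
    outer loop
      vertex 0.0 0.0 0.0
      vertex 26.9 0.0 0.0
      vertex 26.9 0.0 10.5
    endloop
  endfacet
  facet normal 0.0000 -1.0000 0.0000
    outer loop
      vertex 0.0 0.0 0.0
      vertex 26.9 0.0 10.5
      vertex 0.0 0.0 10.5
    endloop
  endfacet
  facet normal 0.0000 1.0000 0.0000
    outer loop
      vertex 26.9 14.0 10.5
      vertex 26.9 14.0 0.0
      vertex 0.0 14.0 0.0
    endloop
  endfacet
  facet normal 0.0000 1.0000 0.0000
    outer loop
      vertex 0.0 14.0 10.5
      vertex 26.9 14.0 10.5
      vertex 0.0 14.0 0.0
    endloop
  endfacet
  facet normal -1.0000 0.0000 0.0000
    outer loop
      vertex 0.0 14.0 10.5
      vertex 0.0 14.0 0.0
      vertex 0.0 0.0 0.0
    endloop
  endfacet
  facet normal -1.0000 0.0000 0.0000
    outer loop
      vertex 0.0 0.0 10.5
      vertex 0.0 14.0 10.5
      vertex 0.0 0.0 0.0
    endloop
  endfacet
  facet normal 1.0000 0.0000 0.0000
    outer loop
      vertex 26.9 0.0 0.0
      vertex 26.9 14.0 0.0
      vertex 26.9 14.0 10.5
    endloop
  endfacet
  facet normal 1.0000 0.0000 0.0000
    outer loop
      vertex 26.9 0.0 0.0
      vertex 26.9 14.0 10.5
      vertex 26.9 0.0 10.5
    endloop
  endfacet
endsolid part

The G0 Z moves step by Δz≈1.3 mm. Every layer's G1 loop is the same polygon, so the solid is a straight extrusion of it from z=0 to z≈10.5. Closing with flat bottom and top caps and triangulating gives 12 facets — a rectangular box, roughly 26.9 × 14 mm footprint and 10.5 mm tall.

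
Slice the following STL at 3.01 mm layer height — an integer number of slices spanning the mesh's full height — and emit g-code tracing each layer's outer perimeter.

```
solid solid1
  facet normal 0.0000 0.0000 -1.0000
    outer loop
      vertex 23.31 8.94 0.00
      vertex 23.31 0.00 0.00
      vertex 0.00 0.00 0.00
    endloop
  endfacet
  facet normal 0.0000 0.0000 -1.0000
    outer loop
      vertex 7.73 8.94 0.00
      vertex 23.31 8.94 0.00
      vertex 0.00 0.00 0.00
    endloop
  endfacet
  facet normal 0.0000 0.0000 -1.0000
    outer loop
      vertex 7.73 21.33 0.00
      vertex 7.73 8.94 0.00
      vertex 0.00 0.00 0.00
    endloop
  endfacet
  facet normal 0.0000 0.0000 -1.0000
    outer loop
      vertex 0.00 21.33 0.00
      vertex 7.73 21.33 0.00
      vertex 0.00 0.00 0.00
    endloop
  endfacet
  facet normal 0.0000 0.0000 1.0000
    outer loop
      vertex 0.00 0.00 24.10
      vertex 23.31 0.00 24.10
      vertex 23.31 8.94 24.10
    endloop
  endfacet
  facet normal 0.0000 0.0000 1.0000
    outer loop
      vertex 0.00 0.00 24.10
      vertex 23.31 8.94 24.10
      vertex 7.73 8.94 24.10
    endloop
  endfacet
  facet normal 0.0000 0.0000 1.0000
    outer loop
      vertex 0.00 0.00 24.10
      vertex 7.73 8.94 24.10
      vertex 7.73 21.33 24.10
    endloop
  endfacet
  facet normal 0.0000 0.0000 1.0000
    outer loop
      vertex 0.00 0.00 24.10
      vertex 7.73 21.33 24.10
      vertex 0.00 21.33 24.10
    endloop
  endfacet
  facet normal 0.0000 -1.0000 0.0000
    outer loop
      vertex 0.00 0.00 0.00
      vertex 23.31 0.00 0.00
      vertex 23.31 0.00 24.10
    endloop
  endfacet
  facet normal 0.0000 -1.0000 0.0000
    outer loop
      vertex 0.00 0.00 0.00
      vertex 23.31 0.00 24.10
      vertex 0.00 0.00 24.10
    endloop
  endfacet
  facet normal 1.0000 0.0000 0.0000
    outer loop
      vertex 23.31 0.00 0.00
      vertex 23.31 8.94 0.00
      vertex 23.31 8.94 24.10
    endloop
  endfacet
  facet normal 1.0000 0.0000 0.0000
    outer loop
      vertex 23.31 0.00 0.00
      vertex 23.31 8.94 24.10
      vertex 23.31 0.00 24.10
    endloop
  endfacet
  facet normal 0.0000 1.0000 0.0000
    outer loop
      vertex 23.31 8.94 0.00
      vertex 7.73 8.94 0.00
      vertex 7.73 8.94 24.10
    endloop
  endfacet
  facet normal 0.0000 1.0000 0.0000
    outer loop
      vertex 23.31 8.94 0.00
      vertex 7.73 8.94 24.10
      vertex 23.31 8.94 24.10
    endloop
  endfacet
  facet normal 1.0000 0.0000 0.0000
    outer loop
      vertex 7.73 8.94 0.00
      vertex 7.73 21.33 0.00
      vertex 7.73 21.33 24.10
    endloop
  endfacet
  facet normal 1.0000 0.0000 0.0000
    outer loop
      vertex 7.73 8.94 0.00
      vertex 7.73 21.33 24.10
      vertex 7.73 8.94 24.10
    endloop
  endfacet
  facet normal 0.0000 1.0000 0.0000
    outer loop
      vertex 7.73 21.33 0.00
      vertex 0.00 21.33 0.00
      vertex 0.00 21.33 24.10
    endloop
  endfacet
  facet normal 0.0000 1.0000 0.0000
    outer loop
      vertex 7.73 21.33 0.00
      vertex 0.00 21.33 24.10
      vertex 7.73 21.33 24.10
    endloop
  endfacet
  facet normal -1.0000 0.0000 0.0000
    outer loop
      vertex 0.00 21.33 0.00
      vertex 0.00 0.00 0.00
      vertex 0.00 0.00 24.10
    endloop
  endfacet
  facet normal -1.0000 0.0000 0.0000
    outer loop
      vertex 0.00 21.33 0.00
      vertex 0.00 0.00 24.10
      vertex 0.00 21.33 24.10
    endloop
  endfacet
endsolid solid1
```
; perimeter-only toolpath
G21 ; units = mm
G90 ; absolute positioning
G28 ; home
; layer 1
G0 Z3.01
G0 X0.00 Y0.00
G1 X23.31 Y0.00
G1 X23.31 Y8.94
G1 X7.73 Y8.94
G1 X7.73 Y21.33
G1 X0.00 Y21.33
G1 X0.00 Y0.00
; layer 2
G0 Z6.03
G0 X0.00 Y0.00
G1 X23.31 Y0.00
G1 X23.31 Y8.94
G1 X7.73 Y8.94
G1 X7.73 Y21.33
G1 X0.00 Y21.33
G1 X0.00 Y0.00
; layer 3
G0 Z9.04
G0 X0.00 Y0.00
G1 X23.31 Y0.00
G1 X23.31 Y8.94
G1 X7.73 Y8.94
G1 X7.73 Y21.33
G1 X0.00 Y21.33
G1 X0.00 Y0.00
; layer 4
G0 Z12.05
G0 X0.00 Y0.00
G1 X23.31 Y0.00
G1 X23.31 Y8.94
G1 X7.73 Y8.94
G1 X7.73 Y21.33
G1 X0.00 Y21.33
G1 X0.00 Y0.00
; layer 5
G0 Z15.06
G0 X0.00 Y0.00
G1 X23.31 Y0.00
G1 X23.31 Y8.94
G1 X7.73 Y8.94
G1 X7.73 Y21.33
G1 X0.00 Y21.33
G1 X0.00 Y0.00
; layer 6
G0 Z18.08
G0 X0.00 Y0.00
G1 X23.31 Y0.00
G1 X23.31 Y8.94
G1 X7.73 Y8.94
G1 X7.73 Y21.33
G1 X0.00 Y21.33
G1 X0.00 Y0.00
; layer 7
G0 Z21.09
G0 X0.00 Y0.00
G1 X23.31 Y0.00
G1 X23.31 Y8.94
G1 X7.73 Y8.94
G1 X7.73 Y21.33
G1 X0.00 Y21.33
G1 X0.00 Y0.00
; layer 8
G0 Z24.10
G0 X0.00 Y0.00
G1 X23.31 Y0.00
G1 X23.31 Y8.94
G1 X7.73 Y8.94
G1 X7.73 Y21.33
G1 X0.00 Y21.33
G1 X0.00 Y0.00
M2 ; end

The solid is an L-shaped prism: outer 23.3 × 21.3 mm, arm thicknesses ≈ 8.94 mm (horizontal) and 7.73 mm (vertical), extruded 24.1 mm in z. Slicing at Δz = 3.01 mm — 8 equal slices spanning the solid's height, so layer i sits at z = i·h/8 — gives 8 non-empty perimeters. Each is a 6-segment closed polygon; G0 lifts to the layer z and rapids to the start vertex, then G1 traces the edges.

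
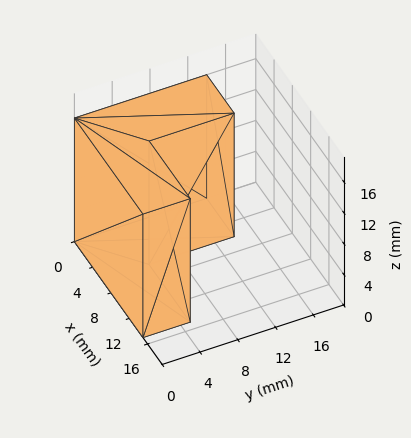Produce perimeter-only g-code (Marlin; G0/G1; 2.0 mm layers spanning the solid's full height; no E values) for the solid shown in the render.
Reading the render: the shape is an L-shaped prism: outer 15 × 14 mm, arm thicknesses ≈ 5 mm (horizontal) and 6 mm (vertical), extruded 16 mm in z (dimensions read to the nearest mm from the axis ticks). For the g-code, the solid's height is divided into equal slices at the stated Δz and each level perimeter traced with G1 moves after a G0 lift.

; perimeter-only toolpath
G21 ; units = mm
G90 ; absolute positioning
G28 ; home
; layer 1
G0 Z2.0
G0 X0.0 Y0.0
G1 X15.0 Y0.0
G1 X15.0 Y5.0
G1 X6.0 Y5.0
G1 X6.0 Y14.0
G1 X0.0 Y14.0
G1 X0.0 Y0.0
; layer 2
G0 Z4.0
G0 X0.0 Y0.0
G1 X15.0 Y0.0
G1 X15.0 Y5.0
G1 X6.0 Y5.0
G1 X6.0 Y14.0
G1 X0.0 Y14.0
G1 X0.0 Y0.0
; layer 3
G0 Z6.0
G0 X0.0 Y0.0
G1 X15.0 Y0.0
G1 X15.0 Y5.0
G1 X6.0 Y5.0
G1 X6.0 Y14.0
G1 X0.0 Y14.0
G1 X0.0 Y0.0
; layer 4
G0 Z8.0
G0 X0.0 Y0.0
G1 X15.0 Y0.0
G1 X15.0 Y5.0
G1 X6.0 Y5.0
G1 X6.0 Y14.0
G1 X0.0 Y14.0
G1 X0.0 Y0.0
; layer 5
G0 Z10.0
G0 X0.0 Y0.0
G1 X15.0 Y0.0
G1 X15.0 Y5.0
G1 X6.0 Y5.0
G1 X6.0 Y14.0
G1 X0.0 Y14.0
G1 X0.0 Y0.0
; layer 6
G0 Z12.0
G0 X0.0 Y0.0
G1 X15.0 Y0.0
G1 X15.0 Y5.0
G1 X6.0 Y5.0
G1 X6.0 Y14.0
G1 X0.0 Y14.0
G1 X0.0 Y0.0
; layer 7
G0 Z14.0
G0 X0.0 Y0.0
G1 X15.0 Y0.0
G1 X15.0 Y5.0
G1 X6.0 Y5.0
G1 X6.0 Y14.0
G1 X0.0 Y14.0
G1 X0.0 Y0.0
; layer 8
G0 Z16.0
G0 X0.0 Y0.0
G1 X15.0 Y0.0
G1 X15.0 Y5.0
G1 X6.0 Y5.0
G1 X6.0 Y14.0
G1 X0.0 Y14.0
G1 X0.0 Y0.0
M2 ; end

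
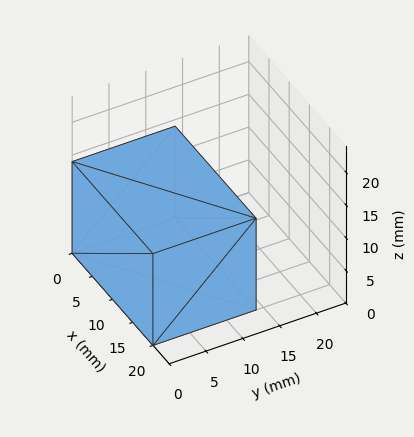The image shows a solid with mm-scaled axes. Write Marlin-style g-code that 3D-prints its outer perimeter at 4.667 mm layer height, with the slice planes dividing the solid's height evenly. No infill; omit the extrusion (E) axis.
Reading the render: the shape is a rectangular box, roughly 20 × 14 mm footprint and 14 mm tall (dimensions read to the nearest mm from the axis ticks). For the g-code, the solid's height is divided into equal slices at the stated Δz and each level perimeter traced with G1 moves after a G0 lift.

; perimeter-only toolpath
G21 ; units = mm
G90 ; absolute positioning
G28 ; home
; layer 1
G0 Z4.667
G0 X0.000 Y0.000
G1 X20.000 Y0.000
G1 X20.000 Y14.000
G1 X0.000 Y14.000
G1 X0.000 Y0.000
; layer 2
G0 Z9.333
G0 X0.000 Y0.000
G1 X20.000 Y0.000
G1 X20.000 Y14.000
G1 X0.000 Y14.000
G1 X0.000 Y0.000
; layer 3
G0 Z14.000
G0 X0.000 Y0.000
G1 X20.000 Y0.000
G1 X20.000 Y14.000
G1 X0.000 Y14.000
G1 X0.000 Y0.000
M2 ; end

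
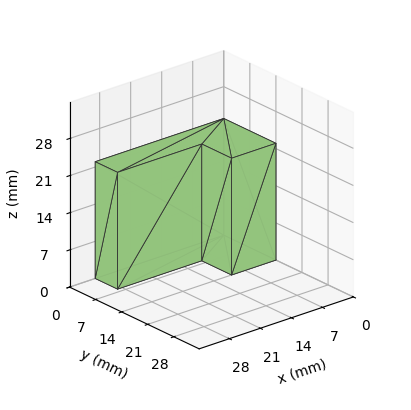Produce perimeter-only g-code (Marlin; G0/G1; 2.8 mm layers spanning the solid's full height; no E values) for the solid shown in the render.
Reading the render: the shape is an L-shaped prism: outer 29 × 14 mm, arm thicknesses ≈ 6 mm (horizontal) and 10 mm (vertical), extruded 22 mm in z (dimensions read to the nearest mm from the axis ticks). For the g-code, the solid's height is divided into equal slices at the stated Δz and each level perimeter traced with G1 moves after a G0 lift.

; perimeter-only toolpath
G21 ; units = mm
G90 ; absolute positioning
G28 ; home
; layer 1
G0 Z2.8
G0 X0.0 Y0.0
G1 X29.0 Y0.0
G1 X29.0 Y6.0
G1 X10.0 Y6.0
G1 X10.0 Y14.0
G1 X0.0 Y14.0
G1 X0.0 Y0.0
; layer 2
G0 Z5.5
G0 X0.0 Y0.0
G1 X29.0 Y0.0
G1 X29.0 Y6.0
G1 X10.0 Y6.0
G1 X10.0 Y14.0
G1 X0.0 Y14.0
G1 X0.0 Y0.0
; layer 3
G0 Z8.2
G0 X0.0 Y0.0
G1 X29.0 Y0.0
G1 X29.0 Y6.0
G1 X10.0 Y6.0
G1 X10.0 Y14.0
G1 X0.0 Y14.0
G1 X0.0 Y0.0
; layer 4
G0 Z11.0
G0 X0.0 Y0.0
G1 X29.0 Y0.0
G1 X29.0 Y6.0
G1 X10.0 Y6.0
G1 X10.0 Y14.0
G1 X0.0 Y14.0
G1 X0.0 Y0.0
; layer 5
G0 Z13.8
G0 X0.0 Y0.0
G1 X29.0 Y0.0
G1 X29.0 Y6.0
G1 X10.0 Y6.0
G1 X10.0 Y14.0
G1 X0.0 Y14.0
G1 X0.0 Y0.0
; layer 6
G0 Z16.5
G0 X0.0 Y0.0
G1 X29.0 Y0.0
G1 X29.0 Y6.0
G1 X10.0 Y6.0
G1 X10.0 Y14.0
G1 X0.0 Y14.0
G1 X0.0 Y0.0
; layer 7
G0 Z19.2
G0 X0.0 Y0.0
G1 X29.0 Y0.0
G1 X29.0 Y6.0
G1 X10.0 Y6.0
G1 X10.0 Y14.0
G1 X0.0 Y14.0
G1 X0.0 Y0.0
; layer 8
G0 Z22.0
G0 X0.0 Y0.0
G1 X29.0 Y0.0
G1 X29.0 Y6.0
G1 X10.0 Y6.0
G1 X10.0 Y14.0
G1 X0.0 Y14.0
G1 X0.0 Y0.0
M2 ; end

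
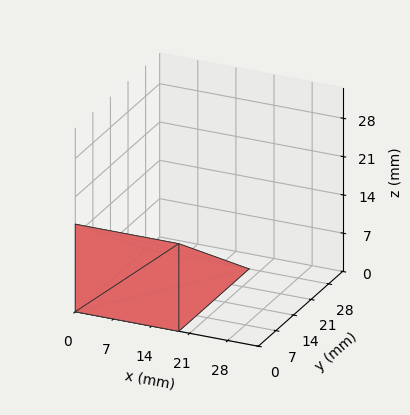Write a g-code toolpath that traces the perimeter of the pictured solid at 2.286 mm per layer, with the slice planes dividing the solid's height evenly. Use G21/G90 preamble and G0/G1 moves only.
Reading the render: the shape is a wedge (ramp): 19 × 28 mm base, rising to 16 mm along the y=0 edge and sloping linearly to z=0 at y=28 (dimensions read to the nearest mm from the axis ticks). For the g-code, the solid's height is divided into equal slices at the stated Δz and each level perimeter traced with G1 moves after a G0 lift.

; perimeter-only toolpath
G21 ; units = mm
G90 ; absolute positioning
G28 ; home
; layer 1
G0 Z2.286
G0 X0.000 Y0.000
G1 X19.000 Y0.000
G1 X19.000 Y24.000
G1 X0.000 Y24.000
G1 X0.000 Y0.000
; layer 2
G0 Z4.571
G0 X0.000 Y0.000
G1 X19.000 Y0.000
G1 X19.000 Y20.000
G1 X0.000 Y20.000
G1 X0.000 Y0.000
; layer 3
G0 Z6.857
G0 X0.000 Y0.000
G1 X19.000 Y0.000
G1 X19.000 Y16.000
G1 X0.000 Y16.000
G1 X0.000 Y0.000
; layer 4
G0 Z9.143
G0 X0.000 Y0.000
G1 X19.000 Y0.000
G1 X19.000 Y12.000
G1 X0.000 Y12.000
G1 X0.000 Y0.000
; layer 5
G0 Z11.429
G0 X0.000 Y0.000
G1 X19.000 Y0.000
G1 X19.000 Y8.000
G1 X0.000 Y8.000
G1 X0.000 Y0.000
; layer 6
G0 Z13.714
G0 X0.000 Y0.000
G1 X19.000 Y0.000
G1 X19.000 Y4.000
G1 X0.000 Y4.000
G1 X0.000 Y0.000
M2 ; end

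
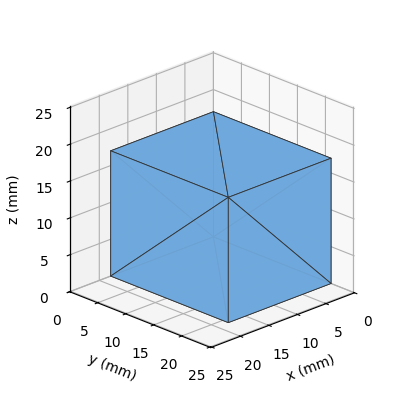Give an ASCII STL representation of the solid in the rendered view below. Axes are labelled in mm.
Reading the render: the shape is a rectangular box, roughly 18 × 21 mm footprint and 17 mm tall (dimensions read to the nearest mm from the axis ticks). For the STL, each face is triangulated and given an outward normal.

solid part
  facet normal 0.0000 0.0000 -1.0000
    outer loop
      vertex 18.00 21.00 0.00
      vertex 18.00 0.00 0.00
      vertex 0.00 0.00 0.00
    endloop
  endfacet
  facet normal 0.0000 0.0000 -1.0000
    outer loop
      vertex 0.00 21.00 0.00
      vertex 18.00 21.00 0.00
      vertex 0.00 0.00 0.00
    endloop
  endfacet
  facet normal 0.0000 0.0000 1.0000
    outer loop
      vertex 0.00 0.00 17.00
      vertex 18.00 0.00 17.00
      vertex 18.00 21.00 17.00
    endloop
  endfacet
  facet normal 0.0000 0.0000 1.0000
    outer loop
      vertex 0.00 0.00 17.00
      vertex 18.00 21.00 17.00
      vertex 0.00 21.00 17.00
    endloop
  endfacet
  facet normal 0.0000 -1.0000 0.0000
    outer loop
      vertex 0.00 0.00 0.00
      vertex 18.00 0.00 0.00
      vertex 18.00 0.00 17.00
    endloop
  endfacet
  facet normal 0.0000 -1.0000 0.0000
    outer loop
      vertex 0.00 0.00 0.00
      vertex 18.00 0.00 17.00
      vertex 0.00 0.00 17.00
    endloop
  endfacet
  facet normal 0.0000 1.0000 0.0000
    outer loop
      vertex 18.00 21.00 17.00
      vertex 18.00 21.00 0.00
      vertex 0.00 21.00 0.00
    endloop
  endfacet
  facet normal 0.0000 1.0000 0.0000
    outer loop
      vertex 0.00 21.00 17.00
      vertex 18.00 21.00 17.00
      vertex 0.00 21.00 0.00
    endloop
  endfacet
  facet normal -1.0000 0.0000 0.0000
    outer loop
      vertex 0.00 21.00 17.00
      vertex 0.00 21.00 0.00
      vertex 0.00 0.00 0.00
    endloop
  endfacet
  facet normal -1.0000 0.0000 0.0000
    outer loop
      vertex 0.00 0.00 17.00
      vertex 0.00 21.00 17.00
      vertex 0.00 0.00 0.00
    endloop
  endfacet
  facet normal 1.0000 0.0000 0.0000
    outer loop
      vertex 18.00 0.00 0.00
      vertex 18.00 21.00 0.00
      vertex 18.00 21.00 17.00
    endloop
  endfacet
  facet normal 1.0000 0.0000 0.0000
    outer loop
      vertex 18.00 0.00 0.00
      vertex 18.00 21.00 17.00
      vertex 18.00 0.00 17.00
    endloop
  endfacet
endsolid part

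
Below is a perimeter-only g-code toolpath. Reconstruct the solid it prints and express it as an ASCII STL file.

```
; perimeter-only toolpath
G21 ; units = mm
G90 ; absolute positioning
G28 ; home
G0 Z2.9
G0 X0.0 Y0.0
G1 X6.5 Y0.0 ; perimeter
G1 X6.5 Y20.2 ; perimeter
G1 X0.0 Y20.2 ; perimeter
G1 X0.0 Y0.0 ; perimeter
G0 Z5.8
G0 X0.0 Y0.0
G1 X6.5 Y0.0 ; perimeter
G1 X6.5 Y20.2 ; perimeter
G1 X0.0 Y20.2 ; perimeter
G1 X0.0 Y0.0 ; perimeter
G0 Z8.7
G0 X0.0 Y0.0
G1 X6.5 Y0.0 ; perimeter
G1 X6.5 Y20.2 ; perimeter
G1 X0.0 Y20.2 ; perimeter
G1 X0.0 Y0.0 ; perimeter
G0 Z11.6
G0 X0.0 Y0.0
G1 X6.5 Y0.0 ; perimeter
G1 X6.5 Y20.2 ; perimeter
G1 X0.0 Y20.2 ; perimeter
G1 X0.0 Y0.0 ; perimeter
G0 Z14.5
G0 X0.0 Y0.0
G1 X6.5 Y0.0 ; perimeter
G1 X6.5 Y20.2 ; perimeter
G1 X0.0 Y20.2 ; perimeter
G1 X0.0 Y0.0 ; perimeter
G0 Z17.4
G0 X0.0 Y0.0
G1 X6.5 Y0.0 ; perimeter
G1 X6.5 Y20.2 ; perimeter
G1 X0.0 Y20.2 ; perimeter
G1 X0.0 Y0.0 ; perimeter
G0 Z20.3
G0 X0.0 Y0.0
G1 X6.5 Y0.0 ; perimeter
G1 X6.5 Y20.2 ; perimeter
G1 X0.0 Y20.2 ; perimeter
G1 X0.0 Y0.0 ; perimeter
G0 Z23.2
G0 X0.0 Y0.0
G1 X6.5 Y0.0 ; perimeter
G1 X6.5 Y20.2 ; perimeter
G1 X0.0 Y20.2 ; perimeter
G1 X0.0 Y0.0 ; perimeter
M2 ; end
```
solid part
  facet normal 0.0000 0.0000 -1.0000
    outer loop
      vertex 6.5 20.2 0.0
      vertex 6.5 0.0 0.0
      vertex 0.0 0.0 0.0
    endloop
  endfacet
  facet normal 0.0000 0.0000 -1.0000
    outer loop
      vertex 0.0 20.2 0.0
      vertex 6.5 20.2 0.0
      vertex 0.0 0.0 0.0
    endloop
  endfacet
  facet normal 0.0000 0.0000 1.0000
    outer loop
      vertex 0.0 0.0 23.2
      vertex 6.5 0.0 23.2
      vertex 6.5 20.2 23.2
    endloop
  endfacet
  facet normal 0.0000 0.0000 1.0000
    outer loop
      vertex 0.0 0.0 23.2
      vertex 6.5 20.2 23.2
      vertex 0.0 20.2 23.2
    endloop
  endfacet
  facet normal 0.0000 -1.0000 0.0000
    outer loop
      vertex 0.0 0.0 0.0
      vertex 6.5 0.0 0.0
      vertex 6.5 0.0 23.2
    endloop
  endfacet
  facet normal 0.0000 -1.0000 0.0000
    outer loop
      vertex 0.0 0.0 0.0
      vertex 6.5 0.0 23.2
      vertex 0.0 0.0 23.2
    endloop
  endfacet
  facet normal 0.0000 1.0000 0.0000
    outer loop
      vertex 6.5 20.2 23.2
      vertex 6.5 20.2 0.0
      vertex 0.0 20.2 0.0
    endloop
  endfacet
  facet normal 0.0000 1.0000 0.0000
    outer loop
      vertex 0.0 20.2 23.2
      vertex 6.5 20.2 23.2
      vertex 0.0 20.2 0.0
    endloop
  endfacet
  facet normal -1.0000 0.0000 0.0000
    outer loop
      vertex 0.0 20.2 23.2
      vertex 0.0 20.2 0.0
      vertex 0.0 0.0 0.0
    endloop
  endfacet
  facet normal -1.0000 0.0000 0.0000
    outer loop
      vertex 0.0 0.0 23.2
      vertex 0.0 20.2 23.2
      vertex 0.0 0.0 0.0
    endloop
  endfacet
  facet normal 1.0000 0.0000 0.0000
    outer loop
      vertex 6.5 0.0 0.0
      vertex 6.5 20.2 0.0
      vertex 6.5 20.2 23.2
    endloop
  endfacet
  facet normal 1.0000 0.0000 0.0000
    outer loop
      vertex 6.5 0.0 0.0
      vertex 6.5 20.2 23.2
      vertex 6.5 0.0 23.2
    endloop
  endfacet
endsolid part

The G0 Z moves step by Δz≈2.9 mm. Every layer's G1 loop is the same polygon, so the solid is a straight extrusion of it from z=0 to z≈23.2. Closing with flat bottom and top caps and triangulating gives 12 facets — a rectangular box, roughly 6.5 × 20.2 mm footprint and 23.2 mm tall.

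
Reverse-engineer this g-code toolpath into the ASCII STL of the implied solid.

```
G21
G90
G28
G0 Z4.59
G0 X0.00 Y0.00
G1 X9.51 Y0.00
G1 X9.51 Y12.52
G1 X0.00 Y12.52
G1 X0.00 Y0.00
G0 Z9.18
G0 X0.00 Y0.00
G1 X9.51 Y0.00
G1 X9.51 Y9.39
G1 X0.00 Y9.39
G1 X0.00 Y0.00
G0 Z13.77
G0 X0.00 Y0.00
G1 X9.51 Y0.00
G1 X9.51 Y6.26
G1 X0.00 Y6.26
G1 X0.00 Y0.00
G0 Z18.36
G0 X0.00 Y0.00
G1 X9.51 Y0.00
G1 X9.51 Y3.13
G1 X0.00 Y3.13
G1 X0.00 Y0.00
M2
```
solid part
  facet normal 0.0000 0.0000 -1.0000
    outer loop
      vertex 9.51 15.65 0.00
      vertex 9.51 0.00 0.00
      vertex 0.00 0.00 0.00
    endloop
  endfacet
  facet normal 0.0000 0.0000 -1.0000
    outer loop
      vertex 0.00 15.65 0.00
      vertex 9.51 15.65 0.00
      vertex 0.00 0.00 0.00
    endloop
  endfacet
  facet normal 0.0000 -1.0000 0.0000
    outer loop
      vertex 0.00 0.00 0.00
      vertex 9.51 0.00 0.00
      vertex 9.51 0.00 22.95
    endloop
  endfacet
  facet normal 0.0000 -1.0000 0.0000
    outer loop
      vertex 0.00 0.00 0.00
      vertex 9.51 0.00 22.95
      vertex 0.00 0.00 22.95
    endloop
  endfacet
  facet normal 0.0000 0.8262 0.5634
    outer loop
      vertex 0.00 0.00 22.95
      vertex 9.51 0.00 22.95
      vertex 9.51 15.65 0.00
    endloop
  endfacet
  facet normal 0.0000 0.8262 0.5634
    outer loop
      vertex 0.00 0.00 22.95
      vertex 9.51 15.65 0.00
      vertex 0.00 15.65 0.00
    endloop
  endfacet
  facet normal -1.0000 0.0000 0.0000
    outer loop
      vertex 0.00 0.00 22.95
      vertex 0.00 15.65 0.00
      vertex 0.00 0.00 0.00
    endloop
  endfacet
  facet normal 1.0000 0.0000 0.0000
    outer loop
      vertex 9.51 0.00 0.00
      vertex 9.51 15.65 0.00
      vertex 9.51 0.00 22.95
    endloop
  endfacet
endsolid part

The G0 Z moves step by Δz≈4.59 mm. The G1 loops shrink linearly with z, so the solid tapers from its base footprint up to z≈22.9. Closing with a flat bottom cap and the tapered top and triangulating gives 8 facets — a wedge (ramp): 9.51 × 15.7 mm base, rising to 22.9 mm along the y=0 edge and sloping linearly to z=0 at y=15.7.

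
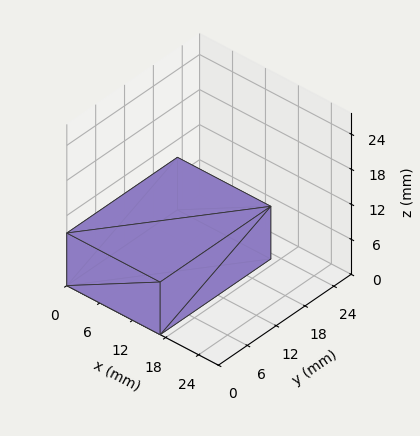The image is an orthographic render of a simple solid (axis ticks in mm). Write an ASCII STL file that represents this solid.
Reading the render: the shape is a rectangular box, roughly 17 × 23 mm footprint and 9 mm tall (dimensions read to the nearest mm from the axis ticks). For the STL, each face is triangulated and given an outward normal.

solid part
  facet normal 0.0000 0.0000 -1.0000
    outer loop
      vertex 17.000 23.000 0.000
      vertex 17.000 0.000 0.000
      vertex 0.000 0.000 0.000
    endloop
  endfacet
  facet normal 0.0000 0.0000 -1.0000
    outer loop
      vertex 0.000 23.000 0.000
      vertex 17.000 23.000 0.000
      vertex 0.000 0.000 0.000
    endloop
  endfacet
  facet normal 0.0000 0.0000 1.0000
    outer loop
      vertex 0.000 0.000 9.000
      vertex 17.000 0.000 9.000
      vertex 17.000 23.000 9.000
    endloop
  endfacet
  facet normal 0.0000 0.0000 1.0000
    outer loop
      vertex 0.000 0.000 9.000
      vertex 17.000 23.000 9.000
      vertex 0.000 23.000 9.000
    endloop
  endfacet
  facet normal 0.0000 -1.0000 0.0000
    outer loop
      vertex 0.000 0.000 0.000
      vertex 17.000 0.000 0.000
      vertex 17.000 0.000 9.000
    endloop
  endfacet
  facet normal 0.0000 -1.0000 0.0000
    outer loop
      vertex 0.000 0.000 0.000
      vertex 17.000 0.000 9.000
      vertex 0.000 0.000 9.000
    endloop
  endfacet
  facet normal 0.0000 1.0000 0.0000
    outer loop
      vertex 17.000 23.000 9.000
      vertex 17.000 23.000 0.000
      vertex 0.000 23.000 0.000
    endloop
  endfacet
  facet normal 0.0000 1.0000 0.0000
    outer loop
      vertex 0.000 23.000 9.000
      vertex 17.000 23.000 9.000
      vertex 0.000 23.000 0.000
    endloop
  endfacet
  facet normal -1.0000 0.0000 0.0000
    outer loop
      vertex 0.000 23.000 9.000
      vertex 0.000 23.000 0.000
      vertex 0.000 0.000 0.000
    endloop
  endfacet
  facet normal -1.0000 0.0000 0.0000
    outer loop
      vertex 0.000 0.000 9.000
      vertex 0.000 23.000 9.000
      vertex 0.000 0.000 0.000
    endloop
  endfacet
  facet normal 1.0000 0.0000 0.0000
    outer loop
      vertex 17.000 0.000 0.000
      vertex 17.000 23.000 0.000
      vertex 17.000 23.000 9.000
    endloop
  endfacet
  facet normal 1.0000 0.0000 0.0000
    outer loop
      vertex 17.000 0.000 0.000
      vertex 17.000 23.000 9.000
      vertex 17.000 0.000 9.000
    endloop
  endfacet
endsolid part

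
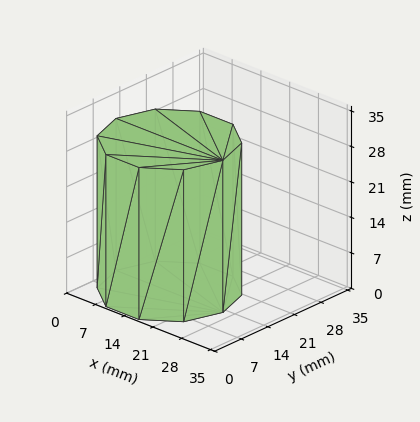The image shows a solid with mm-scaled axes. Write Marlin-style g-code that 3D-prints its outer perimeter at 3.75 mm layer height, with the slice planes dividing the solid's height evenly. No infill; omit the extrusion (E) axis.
Reading the render: the shape is a regular 10-sided prism (a cylinder approximated with 10 flat sides), circumscribed radius ≈ 13 mm, height ≈ 30 mm (dimensions read to the nearest mm from the axis ticks). For the g-code, the solid's height is divided into equal slices at the stated Δz and each level perimeter traced with G1 moves after a G0 lift.

; perimeter-only toolpath
G21 ; units = mm
G90 ; absolute positioning
G28 ; home
; layer 1
G0 Z3.75
G0 X26.00 Y13.00
G1 X23.52 Y20.64
G1 X17.02 Y25.36
G1 X8.98 Y25.36
G1 X2.48 Y20.64
G1 X0.00 Y13.00
G1 X2.48 Y5.36
G1 X8.98 Y0.64
G1 X17.02 Y0.64
G1 X23.52 Y5.36
G1 X26.00 Y13.00
; layer 2
G0 Z7.50
G0 X26.00 Y13.00
G1 X23.52 Y20.64
G1 X17.02 Y25.36
G1 X8.98 Y25.36
G1 X2.48 Y20.64
G1 X0.00 Y13.00
G1 X2.48 Y5.36
G1 X8.98 Y0.64
G1 X17.02 Y0.64
G1 X23.52 Y5.36
G1 X26.00 Y13.00
; layer 3
G0 Z11.25
G0 X26.00 Y13.00
G1 X23.52 Y20.64
G1 X17.02 Y25.36
G1 X8.98 Y25.36
G1 X2.48 Y20.64
G1 X0.00 Y13.00
G1 X2.48 Y5.36
G1 X8.98 Y0.64
G1 X17.02 Y0.64
G1 X23.52 Y5.36
G1 X26.00 Y13.00
; layer 4
G0 Z15.00
G0 X26.00 Y13.00
G1 X23.52 Y20.64
G1 X17.02 Y25.36
G1 X8.98 Y25.36
G1 X2.48 Y20.64
G1 X0.00 Y13.00
G1 X2.48 Y5.36
G1 X8.98 Y0.64
G1 X17.02 Y0.64
G1 X23.52 Y5.36
G1 X26.00 Y13.00
; layer 5
G0 Z18.75
G0 X26.00 Y13.00
G1 X23.52 Y20.64
G1 X17.02 Y25.36
G1 X8.98 Y25.36
G1 X2.48 Y20.64
G1 X0.00 Y13.00
G1 X2.48 Y5.36
G1 X8.98 Y0.64
G1 X17.02 Y0.64
G1 X23.52 Y5.36
G1 X26.00 Y13.00
; layer 6
G0 Z22.50
G0 X26.00 Y13.00
G1 X23.52 Y20.64
G1 X17.02 Y25.36
G1 X8.98 Y25.36
G1 X2.48 Y20.64
G1 X0.00 Y13.00
G1 X2.48 Y5.36
G1 X8.98 Y0.64
G1 X17.02 Y0.64
G1 X23.52 Y5.36
G1 X26.00 Y13.00
; layer 7
G0 Z26.25
G0 X26.00 Y13.00
G1 X23.52 Y20.64
G1 X17.02 Y25.36
G1 X8.98 Y25.36
G1 X2.48 Y20.64
G1 X0.00 Y13.00
G1 X2.48 Y5.36
G1 X8.98 Y0.64
G1 X17.02 Y0.64
G1 X23.52 Y5.36
G1 X26.00 Y13.00
; layer 8
G0 Z30.00
G0 X26.00 Y13.00
G1 X23.52 Y20.64
G1 X17.02 Y25.36
G1 X8.98 Y25.36
G1 X2.48 Y20.64
G1 X0.00 Y13.00
G1 X2.48 Y5.36
G1 X8.98 Y0.64
G1 X17.02 Y0.64
G1 X23.52 Y5.36
G1 X26.00 Y13.00
M2 ; end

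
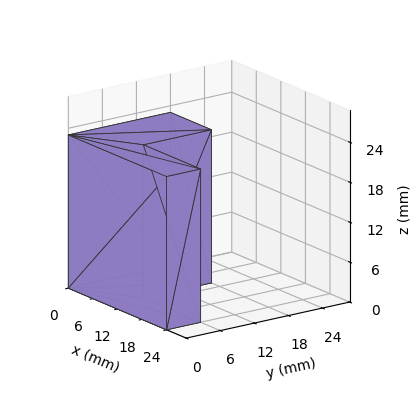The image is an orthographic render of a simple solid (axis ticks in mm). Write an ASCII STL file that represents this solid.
Reading the render: the shape is an L-shaped prism: outer 24 × 18 mm, arm thicknesses ≈ 6 mm (horizontal) and 10 mm (vertical), extruded 23 mm in z (dimensions read to the nearest mm from the axis ticks). For the STL, each face is triangulated and given an outward normal.

solid part
  facet normal 0.0000 0.0000 -1.0000
    outer loop
      vertex 24.000 6.000 0.000
      vertex 24.000 0.000 0.000
      vertex 0.000 0.000 0.000
    endloop
  endfacet
  facet normal 0.0000 0.0000 -1.0000
    outer loop
      vertex 10.000 6.000 0.000
      vertex 24.000 6.000 0.000
      vertex 0.000 0.000 0.000
    endloop
  endfacet
  facet normal 0.0000 0.0000 -1.0000
    outer loop
      vertex 10.000 18.000 0.000
      vertex 10.000 6.000 0.000
      vertex 0.000 0.000 0.000
    endloop
  endfacet
  facet normal 0.0000 0.0000 -1.0000
    outer loop
      vertex 0.000 18.000 0.000
      vertex 10.000 18.000 0.000
      vertex 0.000 0.000 0.000
    endloop
  endfacet
  facet normal 0.0000 0.0000 1.0000
    outer loop
      vertex 0.000 0.000 23.000
      vertex 24.000 0.000 23.000
      vertex 24.000 6.000 23.000
    endloop
  endfacet
  facet normal 0.0000 0.0000 1.0000
    outer loop
      vertex 0.000 0.000 23.000
      vertex 24.000 6.000 23.000
      vertex 10.000 6.000 23.000
    endloop
  endfacet
  facet normal 0.0000 0.0000 1.0000
    outer loop
      vertex 0.000 0.000 23.000
      vertex 10.000 6.000 23.000
      vertex 10.000 18.000 23.000
    endloop
  endfacet
  facet normal 0.0000 0.0000 1.0000
    outer loop
      vertex 0.000 0.000 23.000
      vertex 10.000 18.000 23.000
      vertex 0.000 18.000 23.000
    endloop
  endfacet
  facet normal 0.0000 -1.0000 0.0000
    outer loop
      vertex 0.000 0.000 0.000
      vertex 24.000 0.000 0.000
      vertex 24.000 0.000 23.000
    endloop
  endfacet
  facet normal 0.0000 -1.0000 0.0000
    outer loop
      vertex 0.000 0.000 0.000
      vertex 24.000 0.000 23.000
      vertex 0.000 0.000 23.000
    endloop
  endfacet
  facet normal 1.0000 0.0000 0.0000
    outer loop
      vertex 24.000 0.000 0.000
      vertex 24.000 6.000 0.000
      vertex 24.000 6.000 23.000
    endloop
  endfacet
  facet normal 1.0000 0.0000 0.0000
    outer loop
      vertex 24.000 0.000 0.000
      vertex 24.000 6.000 23.000
      vertex 24.000 0.000 23.000
    endloop
  endfacet
  facet normal 0.0000 1.0000 0.0000
    outer loop
      vertex 24.000 6.000 0.000
      vertex 10.000 6.000 0.000
      vertex 10.000 6.000 23.000
    endloop
  endfacet
  facet normal 0.0000 1.0000 0.0000
    outer loop
      vertex 24.000 6.000 0.000
      vertex 10.000 6.000 23.000
      vertex 24.000 6.000 23.000
    endloop
  endfacet
  facet normal 1.0000 0.0000 0.0000
    outer loop
      vertex 10.000 6.000 0.000
      vertex 10.000 18.000 0.000
      vertex 10.000 18.000 23.000
    endloop
  endfacet
  facet normal 1.0000 0.0000 0.0000
    outer loop
      vertex 10.000 6.000 0.000
      vertex 10.000 18.000 23.000
      vertex 10.000 6.000 23.000
    endloop
  endfacet
  facet normal 0.0000 1.0000 0.0000
    outer loop
      vertex 10.000 18.000 0.000
      vertex 0.000 18.000 0.000
      vertex 0.000 18.000 23.000
    endloop
  endfacet
  facet normal 0.0000 1.0000 0.0000
    outer loop
      vertex 10.000 18.000 0.000
      vertex 0.000 18.000 23.000
      vertex 10.000 18.000 23.000
    endloop
  endfacet
  facet normal -1.0000 0.0000 0.0000
    outer loop
      vertex 0.000 18.000 0.000
      vertex 0.000 0.000 0.000
      vertex 0.000 0.000 23.000
    endloop
  endfacet
  facet normal -1.0000 0.0000 0.0000
    outer loop
      vertex 0.000 18.000 0.000
      vertex 0.000 0.000 23.000
      vertex 0.000 18.000 23.000
    endloop
  endfacet
endsolid part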